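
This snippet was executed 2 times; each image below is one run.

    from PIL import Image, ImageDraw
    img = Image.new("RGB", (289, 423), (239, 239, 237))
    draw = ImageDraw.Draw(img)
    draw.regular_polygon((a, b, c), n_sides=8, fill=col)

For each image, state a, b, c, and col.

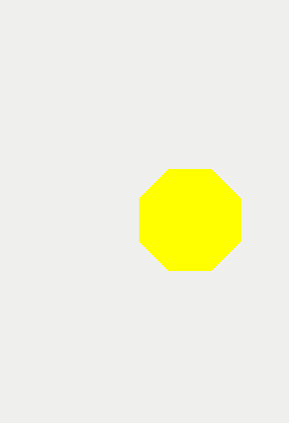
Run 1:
a = 190; b = 220; c = 55; col = 'yellow'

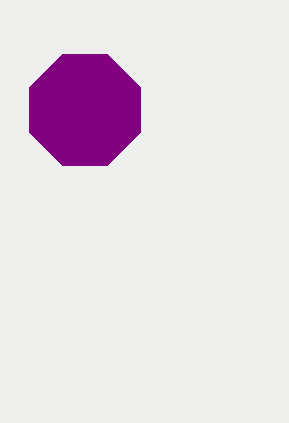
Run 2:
a = 85, b = 110, c = 60, col = 'purple'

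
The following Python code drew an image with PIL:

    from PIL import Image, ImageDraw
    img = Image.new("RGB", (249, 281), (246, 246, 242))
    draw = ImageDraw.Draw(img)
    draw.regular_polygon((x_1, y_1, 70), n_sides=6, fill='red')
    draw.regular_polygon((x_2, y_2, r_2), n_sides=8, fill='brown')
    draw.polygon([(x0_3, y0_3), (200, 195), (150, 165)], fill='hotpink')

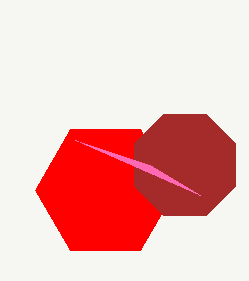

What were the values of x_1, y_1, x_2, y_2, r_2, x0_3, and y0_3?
x_1 = 105; y_1 = 190; x_2 = 185; y_2 = 165; r_2 = 55; x0_3 = 75; y0_3 = 140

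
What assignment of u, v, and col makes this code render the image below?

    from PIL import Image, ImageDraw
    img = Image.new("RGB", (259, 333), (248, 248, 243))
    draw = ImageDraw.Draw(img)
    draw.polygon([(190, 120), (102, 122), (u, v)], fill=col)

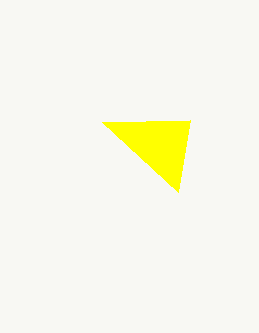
u = 178, v = 192, col = 'yellow'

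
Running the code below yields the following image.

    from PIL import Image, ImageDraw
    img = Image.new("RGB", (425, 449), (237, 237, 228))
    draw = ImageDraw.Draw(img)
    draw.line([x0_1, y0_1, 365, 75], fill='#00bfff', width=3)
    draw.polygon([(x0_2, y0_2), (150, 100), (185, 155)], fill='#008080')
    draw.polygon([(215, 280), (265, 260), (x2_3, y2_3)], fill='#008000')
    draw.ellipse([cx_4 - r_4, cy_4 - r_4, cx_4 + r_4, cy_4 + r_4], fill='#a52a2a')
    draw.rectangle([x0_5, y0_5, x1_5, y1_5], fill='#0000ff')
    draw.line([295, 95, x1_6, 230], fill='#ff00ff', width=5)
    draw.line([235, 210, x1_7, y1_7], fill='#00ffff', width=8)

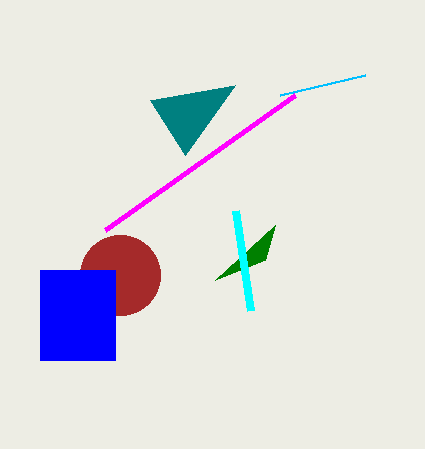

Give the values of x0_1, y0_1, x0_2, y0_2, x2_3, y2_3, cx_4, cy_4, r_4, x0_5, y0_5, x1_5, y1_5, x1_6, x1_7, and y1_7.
x0_1 = 280
y0_1 = 95
x0_2 = 235
y0_2 = 85
x2_3 = 275
y2_3 = 225
cx_4 = 120
cy_4 = 275
r_4 = 40
x0_5 = 40
y0_5 = 270
x1_5 = 115
y1_5 = 360
x1_6 = 105
x1_7 = 250
y1_7 = 310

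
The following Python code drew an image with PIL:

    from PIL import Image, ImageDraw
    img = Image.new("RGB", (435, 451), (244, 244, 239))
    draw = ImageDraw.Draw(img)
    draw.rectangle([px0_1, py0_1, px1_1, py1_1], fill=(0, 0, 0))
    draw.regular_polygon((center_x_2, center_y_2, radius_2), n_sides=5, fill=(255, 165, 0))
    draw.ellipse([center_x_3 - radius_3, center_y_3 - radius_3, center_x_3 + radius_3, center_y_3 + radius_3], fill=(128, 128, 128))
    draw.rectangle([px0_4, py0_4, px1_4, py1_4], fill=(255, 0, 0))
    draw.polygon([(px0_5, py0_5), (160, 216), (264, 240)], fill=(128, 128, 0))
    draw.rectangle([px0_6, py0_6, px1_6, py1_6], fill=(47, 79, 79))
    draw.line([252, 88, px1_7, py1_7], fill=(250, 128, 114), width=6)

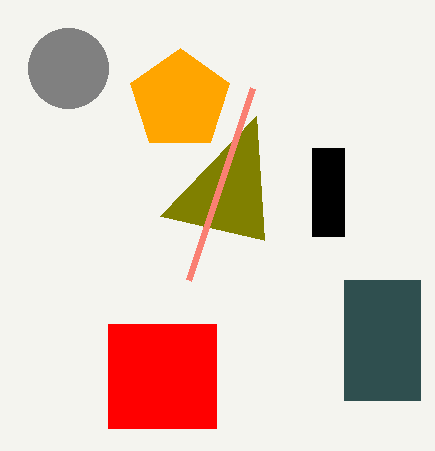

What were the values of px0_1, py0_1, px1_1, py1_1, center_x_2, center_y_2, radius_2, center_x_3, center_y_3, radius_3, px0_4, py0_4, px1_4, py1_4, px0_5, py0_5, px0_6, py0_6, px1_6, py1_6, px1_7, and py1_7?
px0_1 = 312
py0_1 = 148
px1_1 = 344
py1_1 = 236
center_x_2 = 180
center_y_2 = 100
radius_2 = 52
center_x_3 = 68
center_y_3 = 68
radius_3 = 40
px0_4 = 108
py0_4 = 324
px1_4 = 216
py1_4 = 428
px0_5 = 256
py0_5 = 116
px0_6 = 344
py0_6 = 280
px1_6 = 420
py1_6 = 400
px1_7 = 188
py1_7 = 280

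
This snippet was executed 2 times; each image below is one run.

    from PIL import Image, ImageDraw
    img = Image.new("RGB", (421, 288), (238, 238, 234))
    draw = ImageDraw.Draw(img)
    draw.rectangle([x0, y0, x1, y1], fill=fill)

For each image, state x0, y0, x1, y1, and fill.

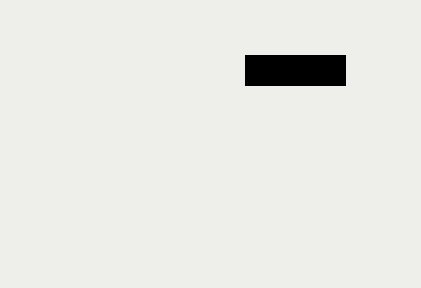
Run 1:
x0 = 245
y0 = 55
x1 = 345
y1 = 85
fill = 'black'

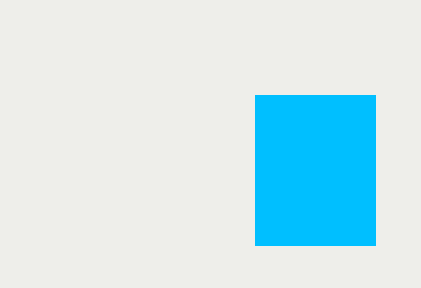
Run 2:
x0 = 255, y0 = 95, x1 = 375, y1 = 245, fill = 'deepskyblue'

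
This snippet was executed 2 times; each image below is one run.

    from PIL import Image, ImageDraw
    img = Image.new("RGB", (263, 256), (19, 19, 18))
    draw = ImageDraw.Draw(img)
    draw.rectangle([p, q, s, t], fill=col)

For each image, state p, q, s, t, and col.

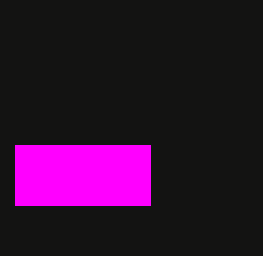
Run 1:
p = 15; q = 145; s = 150; t = 205; col = 'magenta'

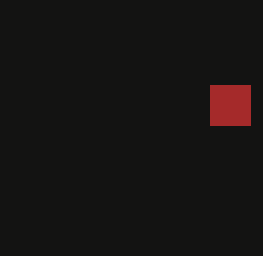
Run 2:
p = 210
q = 85
s = 250
t = 125
col = 'brown'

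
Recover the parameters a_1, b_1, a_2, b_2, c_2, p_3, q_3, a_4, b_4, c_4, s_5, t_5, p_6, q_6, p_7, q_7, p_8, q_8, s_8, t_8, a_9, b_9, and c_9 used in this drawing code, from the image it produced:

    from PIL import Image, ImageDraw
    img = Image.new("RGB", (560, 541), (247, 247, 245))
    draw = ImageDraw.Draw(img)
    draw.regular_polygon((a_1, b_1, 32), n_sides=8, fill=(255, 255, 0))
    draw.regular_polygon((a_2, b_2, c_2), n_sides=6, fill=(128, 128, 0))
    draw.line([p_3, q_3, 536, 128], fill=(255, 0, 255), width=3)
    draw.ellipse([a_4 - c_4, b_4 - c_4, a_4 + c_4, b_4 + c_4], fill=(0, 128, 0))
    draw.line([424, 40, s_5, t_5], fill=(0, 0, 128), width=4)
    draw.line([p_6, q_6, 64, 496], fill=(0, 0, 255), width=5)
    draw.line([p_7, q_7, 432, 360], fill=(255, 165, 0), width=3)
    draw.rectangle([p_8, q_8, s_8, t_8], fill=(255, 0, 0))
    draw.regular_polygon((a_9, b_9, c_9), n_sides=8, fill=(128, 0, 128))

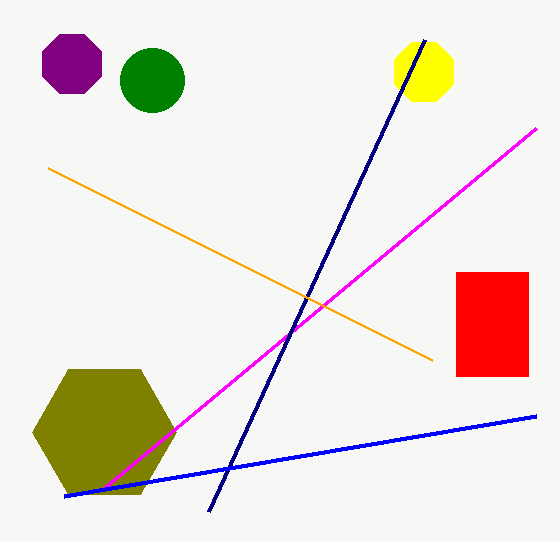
a_1 = 424
b_1 = 72
a_2 = 104
b_2 = 432
c_2 = 72
p_3 = 104
q_3 = 488
a_4 = 152
b_4 = 80
c_4 = 32
s_5 = 208
t_5 = 512
p_6 = 536
q_6 = 416
p_7 = 48
q_7 = 168
p_8 = 456
q_8 = 272
s_8 = 528
t_8 = 376
a_9 = 72
b_9 = 64
c_9 = 32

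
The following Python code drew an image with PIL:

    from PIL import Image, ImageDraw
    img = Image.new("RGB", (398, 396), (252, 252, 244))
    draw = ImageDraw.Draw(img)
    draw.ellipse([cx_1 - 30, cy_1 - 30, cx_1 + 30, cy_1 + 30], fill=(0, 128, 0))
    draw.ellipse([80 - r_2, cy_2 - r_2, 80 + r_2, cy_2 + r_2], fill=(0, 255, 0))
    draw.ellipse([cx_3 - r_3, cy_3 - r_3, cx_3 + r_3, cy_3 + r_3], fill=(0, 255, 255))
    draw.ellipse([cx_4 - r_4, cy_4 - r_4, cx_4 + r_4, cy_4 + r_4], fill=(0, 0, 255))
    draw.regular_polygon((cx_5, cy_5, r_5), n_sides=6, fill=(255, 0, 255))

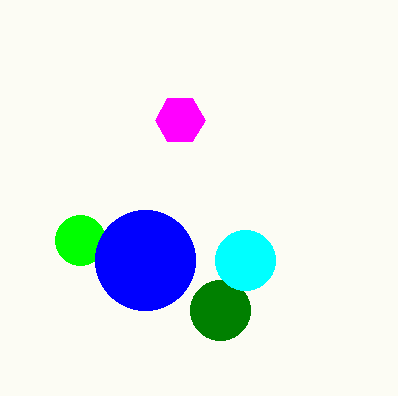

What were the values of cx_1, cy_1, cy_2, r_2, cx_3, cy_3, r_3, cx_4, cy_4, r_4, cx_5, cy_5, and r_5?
cx_1 = 220
cy_1 = 310
cy_2 = 240
r_2 = 25
cx_3 = 245
cy_3 = 260
r_3 = 30
cx_4 = 145
cy_4 = 260
r_4 = 50
cx_5 = 180
cy_5 = 120
r_5 = 25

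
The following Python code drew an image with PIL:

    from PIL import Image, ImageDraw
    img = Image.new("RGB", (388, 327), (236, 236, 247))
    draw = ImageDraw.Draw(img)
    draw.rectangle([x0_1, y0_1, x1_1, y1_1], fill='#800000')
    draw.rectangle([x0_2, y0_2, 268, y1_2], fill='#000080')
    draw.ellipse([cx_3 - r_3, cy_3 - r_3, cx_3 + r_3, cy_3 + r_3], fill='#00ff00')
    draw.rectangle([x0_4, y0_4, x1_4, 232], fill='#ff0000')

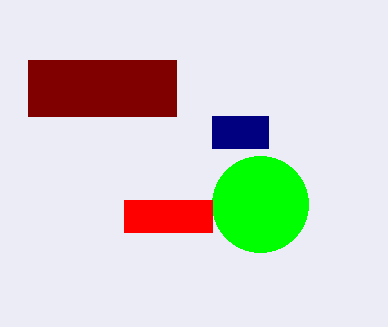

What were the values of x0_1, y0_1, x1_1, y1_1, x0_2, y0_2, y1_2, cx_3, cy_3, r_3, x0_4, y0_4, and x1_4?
x0_1 = 28
y0_1 = 60
x1_1 = 176
y1_1 = 116
x0_2 = 212
y0_2 = 116
y1_2 = 148
cx_3 = 260
cy_3 = 204
r_3 = 48
x0_4 = 124
y0_4 = 200
x1_4 = 212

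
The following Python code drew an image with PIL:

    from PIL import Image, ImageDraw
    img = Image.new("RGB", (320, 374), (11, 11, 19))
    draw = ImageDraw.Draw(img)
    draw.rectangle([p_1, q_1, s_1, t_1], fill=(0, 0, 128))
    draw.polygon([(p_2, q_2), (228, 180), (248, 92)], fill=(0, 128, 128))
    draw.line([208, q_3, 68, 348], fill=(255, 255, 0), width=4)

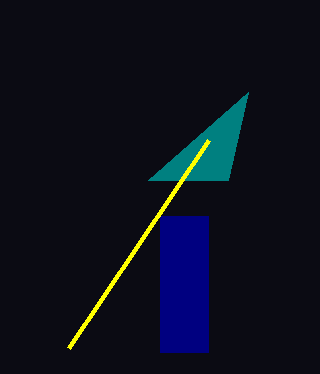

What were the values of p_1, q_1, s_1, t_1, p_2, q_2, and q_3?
p_1 = 160, q_1 = 216, s_1 = 208, t_1 = 352, p_2 = 148, q_2 = 180, q_3 = 140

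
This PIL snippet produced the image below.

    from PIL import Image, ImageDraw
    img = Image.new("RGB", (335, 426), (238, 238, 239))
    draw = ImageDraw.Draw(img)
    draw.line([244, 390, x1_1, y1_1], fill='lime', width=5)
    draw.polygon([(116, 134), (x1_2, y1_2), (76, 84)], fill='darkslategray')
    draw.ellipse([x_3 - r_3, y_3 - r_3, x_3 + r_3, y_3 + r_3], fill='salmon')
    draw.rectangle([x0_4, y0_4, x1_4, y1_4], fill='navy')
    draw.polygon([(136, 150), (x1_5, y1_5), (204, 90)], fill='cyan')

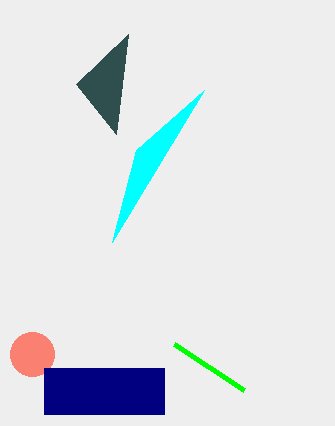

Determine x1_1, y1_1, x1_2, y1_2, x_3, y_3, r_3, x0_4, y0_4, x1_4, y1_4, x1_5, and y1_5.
x1_1 = 174, y1_1 = 344, x1_2 = 128, y1_2 = 34, x_3 = 32, y_3 = 354, r_3 = 22, x0_4 = 44, y0_4 = 368, x1_4 = 164, y1_4 = 414, x1_5 = 112, y1_5 = 242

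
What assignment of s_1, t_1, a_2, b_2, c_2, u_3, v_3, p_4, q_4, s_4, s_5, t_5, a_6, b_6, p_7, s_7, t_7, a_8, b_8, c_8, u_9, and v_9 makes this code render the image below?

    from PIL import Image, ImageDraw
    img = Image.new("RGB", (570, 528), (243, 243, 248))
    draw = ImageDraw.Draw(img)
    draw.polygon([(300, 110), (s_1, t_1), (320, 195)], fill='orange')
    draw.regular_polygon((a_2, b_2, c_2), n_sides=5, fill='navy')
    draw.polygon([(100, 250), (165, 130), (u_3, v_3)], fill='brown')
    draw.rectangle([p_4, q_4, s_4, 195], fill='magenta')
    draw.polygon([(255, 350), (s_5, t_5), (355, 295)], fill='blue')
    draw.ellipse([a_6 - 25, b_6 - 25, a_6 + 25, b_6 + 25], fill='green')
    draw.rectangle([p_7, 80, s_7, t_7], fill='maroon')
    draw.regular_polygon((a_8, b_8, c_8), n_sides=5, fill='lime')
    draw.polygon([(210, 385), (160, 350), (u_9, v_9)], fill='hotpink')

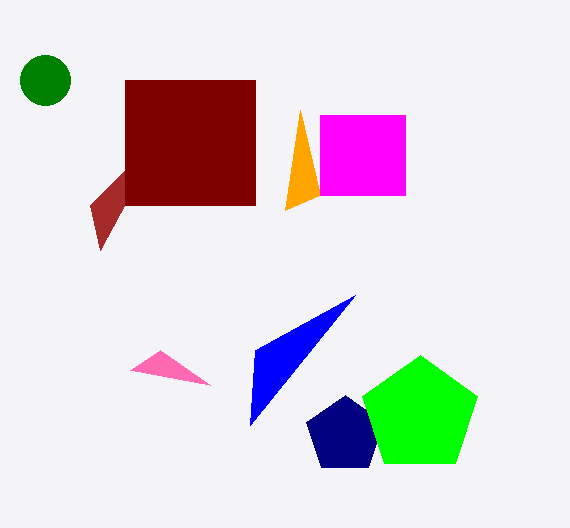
s_1 = 285, t_1 = 210, a_2 = 345, b_2 = 435, c_2 = 40, u_3 = 90, v_3 = 205, p_4 = 320, q_4 = 115, s_4 = 405, s_5 = 250, t_5 = 425, a_6 = 45, b_6 = 80, p_7 = 125, s_7 = 255, t_7 = 205, a_8 = 420, b_8 = 415, c_8 = 60, u_9 = 130, v_9 = 370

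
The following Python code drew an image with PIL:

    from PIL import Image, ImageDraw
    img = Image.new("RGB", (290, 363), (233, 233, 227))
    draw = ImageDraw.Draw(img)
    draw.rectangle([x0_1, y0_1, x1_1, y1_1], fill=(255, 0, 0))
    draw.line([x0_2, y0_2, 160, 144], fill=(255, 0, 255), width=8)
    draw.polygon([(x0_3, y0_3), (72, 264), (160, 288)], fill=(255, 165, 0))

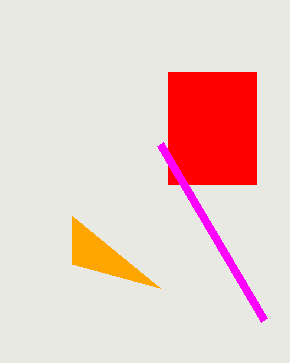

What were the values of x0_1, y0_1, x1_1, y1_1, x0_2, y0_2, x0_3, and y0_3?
x0_1 = 168, y0_1 = 72, x1_1 = 256, y1_1 = 184, x0_2 = 264, y0_2 = 320, x0_3 = 72, y0_3 = 216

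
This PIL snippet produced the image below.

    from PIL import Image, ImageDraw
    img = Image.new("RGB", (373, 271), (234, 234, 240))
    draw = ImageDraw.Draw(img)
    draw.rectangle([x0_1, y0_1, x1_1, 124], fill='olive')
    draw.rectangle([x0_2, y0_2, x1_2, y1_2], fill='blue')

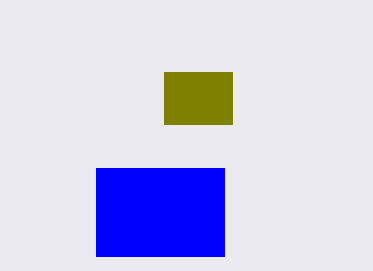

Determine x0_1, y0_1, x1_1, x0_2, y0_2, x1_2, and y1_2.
x0_1 = 164
y0_1 = 72
x1_1 = 232
x0_2 = 96
y0_2 = 168
x1_2 = 224
y1_2 = 256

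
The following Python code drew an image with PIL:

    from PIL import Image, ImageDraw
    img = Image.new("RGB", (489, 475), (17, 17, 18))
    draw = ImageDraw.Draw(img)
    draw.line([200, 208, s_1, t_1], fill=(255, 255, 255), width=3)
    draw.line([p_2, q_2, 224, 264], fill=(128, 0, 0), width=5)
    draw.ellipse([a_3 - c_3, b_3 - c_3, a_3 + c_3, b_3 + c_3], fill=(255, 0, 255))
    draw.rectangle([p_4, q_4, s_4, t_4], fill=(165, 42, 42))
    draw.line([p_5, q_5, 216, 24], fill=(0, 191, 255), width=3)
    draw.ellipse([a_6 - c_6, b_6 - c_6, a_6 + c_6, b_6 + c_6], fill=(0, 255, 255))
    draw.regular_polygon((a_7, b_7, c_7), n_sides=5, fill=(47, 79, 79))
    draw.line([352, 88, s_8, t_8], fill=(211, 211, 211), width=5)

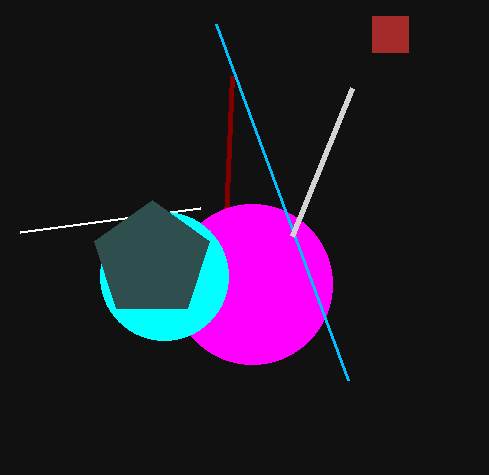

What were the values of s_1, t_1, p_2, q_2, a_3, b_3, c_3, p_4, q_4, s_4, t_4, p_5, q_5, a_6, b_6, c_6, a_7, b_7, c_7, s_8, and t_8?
s_1 = 20
t_1 = 232
p_2 = 232
q_2 = 76
a_3 = 252
b_3 = 284
c_3 = 80
p_4 = 372
q_4 = 16
s_4 = 408
t_4 = 52
p_5 = 348
q_5 = 380
a_6 = 164
b_6 = 276
c_6 = 64
a_7 = 152
b_7 = 260
c_7 = 60
s_8 = 292
t_8 = 236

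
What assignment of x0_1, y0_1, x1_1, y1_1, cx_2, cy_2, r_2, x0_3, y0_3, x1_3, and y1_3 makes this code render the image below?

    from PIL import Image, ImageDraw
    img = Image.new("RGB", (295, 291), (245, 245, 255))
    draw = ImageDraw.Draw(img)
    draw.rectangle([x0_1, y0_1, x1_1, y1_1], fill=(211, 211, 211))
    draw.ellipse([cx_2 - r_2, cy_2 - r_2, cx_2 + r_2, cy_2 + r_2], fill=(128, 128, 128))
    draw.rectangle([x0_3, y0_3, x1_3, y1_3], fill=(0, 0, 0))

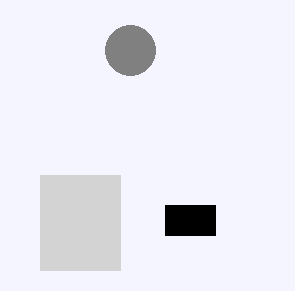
x0_1 = 40; y0_1 = 175; x1_1 = 120; y1_1 = 270; cx_2 = 130; cy_2 = 50; r_2 = 25; x0_3 = 165; y0_3 = 205; x1_3 = 215; y1_3 = 235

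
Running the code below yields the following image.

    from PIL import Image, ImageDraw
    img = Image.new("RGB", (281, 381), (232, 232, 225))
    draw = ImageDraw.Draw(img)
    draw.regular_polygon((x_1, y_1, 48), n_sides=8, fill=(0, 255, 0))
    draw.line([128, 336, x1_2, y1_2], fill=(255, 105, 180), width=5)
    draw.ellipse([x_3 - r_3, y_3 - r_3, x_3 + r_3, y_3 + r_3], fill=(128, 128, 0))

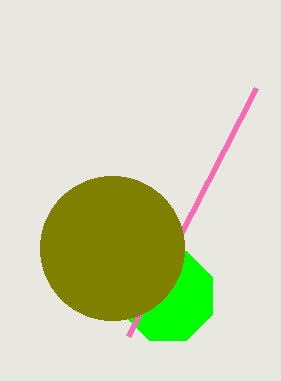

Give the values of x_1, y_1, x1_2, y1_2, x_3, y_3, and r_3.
x_1 = 168; y_1 = 296; x1_2 = 256; y1_2 = 88; x_3 = 112; y_3 = 248; r_3 = 72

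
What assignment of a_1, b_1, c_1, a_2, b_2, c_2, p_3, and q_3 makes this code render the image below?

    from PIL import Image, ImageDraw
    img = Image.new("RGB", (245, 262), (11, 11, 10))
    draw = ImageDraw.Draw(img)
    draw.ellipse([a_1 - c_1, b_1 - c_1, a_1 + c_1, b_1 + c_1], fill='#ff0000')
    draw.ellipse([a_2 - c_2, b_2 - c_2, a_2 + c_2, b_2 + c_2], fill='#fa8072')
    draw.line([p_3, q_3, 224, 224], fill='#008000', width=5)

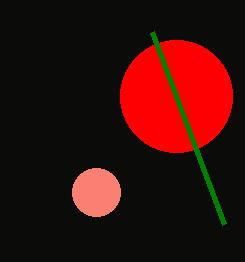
a_1 = 176
b_1 = 96
c_1 = 56
a_2 = 96
b_2 = 192
c_2 = 24
p_3 = 152
q_3 = 32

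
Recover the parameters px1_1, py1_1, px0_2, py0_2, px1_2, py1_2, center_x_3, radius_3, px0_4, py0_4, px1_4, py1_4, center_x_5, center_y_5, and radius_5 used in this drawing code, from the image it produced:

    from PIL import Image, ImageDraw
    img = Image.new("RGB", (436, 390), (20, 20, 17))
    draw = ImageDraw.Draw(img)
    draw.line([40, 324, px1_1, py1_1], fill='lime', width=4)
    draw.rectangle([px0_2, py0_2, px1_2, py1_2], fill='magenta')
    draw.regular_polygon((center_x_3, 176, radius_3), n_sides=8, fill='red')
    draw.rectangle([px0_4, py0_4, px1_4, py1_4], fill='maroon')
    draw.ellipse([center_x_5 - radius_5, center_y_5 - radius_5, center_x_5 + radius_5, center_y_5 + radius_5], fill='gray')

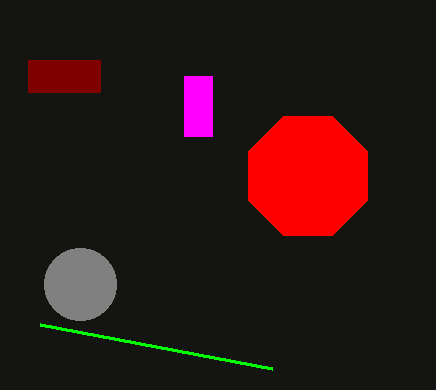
px1_1 = 272; py1_1 = 368; px0_2 = 184; py0_2 = 76; px1_2 = 212; py1_2 = 136; center_x_3 = 308; radius_3 = 64; px0_4 = 28; py0_4 = 60; px1_4 = 100; py1_4 = 92; center_x_5 = 80; center_y_5 = 284; radius_5 = 36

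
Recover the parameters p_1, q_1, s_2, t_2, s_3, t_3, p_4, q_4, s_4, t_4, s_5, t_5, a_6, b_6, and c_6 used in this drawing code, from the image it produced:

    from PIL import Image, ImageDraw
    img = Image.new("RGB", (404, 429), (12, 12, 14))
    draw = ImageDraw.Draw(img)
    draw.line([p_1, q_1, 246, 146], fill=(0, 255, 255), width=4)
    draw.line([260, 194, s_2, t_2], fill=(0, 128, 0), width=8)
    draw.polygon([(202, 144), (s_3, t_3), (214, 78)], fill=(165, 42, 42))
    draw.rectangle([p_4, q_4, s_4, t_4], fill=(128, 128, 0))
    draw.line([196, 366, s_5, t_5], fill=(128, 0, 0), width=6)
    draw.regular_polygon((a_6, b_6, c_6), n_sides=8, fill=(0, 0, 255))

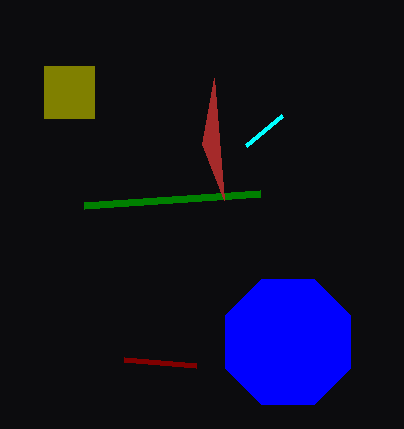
p_1 = 282, q_1 = 116, s_2 = 84, t_2 = 206, s_3 = 224, t_3 = 200, p_4 = 44, q_4 = 66, s_4 = 94, t_4 = 118, s_5 = 124, t_5 = 360, a_6 = 288, b_6 = 342, c_6 = 68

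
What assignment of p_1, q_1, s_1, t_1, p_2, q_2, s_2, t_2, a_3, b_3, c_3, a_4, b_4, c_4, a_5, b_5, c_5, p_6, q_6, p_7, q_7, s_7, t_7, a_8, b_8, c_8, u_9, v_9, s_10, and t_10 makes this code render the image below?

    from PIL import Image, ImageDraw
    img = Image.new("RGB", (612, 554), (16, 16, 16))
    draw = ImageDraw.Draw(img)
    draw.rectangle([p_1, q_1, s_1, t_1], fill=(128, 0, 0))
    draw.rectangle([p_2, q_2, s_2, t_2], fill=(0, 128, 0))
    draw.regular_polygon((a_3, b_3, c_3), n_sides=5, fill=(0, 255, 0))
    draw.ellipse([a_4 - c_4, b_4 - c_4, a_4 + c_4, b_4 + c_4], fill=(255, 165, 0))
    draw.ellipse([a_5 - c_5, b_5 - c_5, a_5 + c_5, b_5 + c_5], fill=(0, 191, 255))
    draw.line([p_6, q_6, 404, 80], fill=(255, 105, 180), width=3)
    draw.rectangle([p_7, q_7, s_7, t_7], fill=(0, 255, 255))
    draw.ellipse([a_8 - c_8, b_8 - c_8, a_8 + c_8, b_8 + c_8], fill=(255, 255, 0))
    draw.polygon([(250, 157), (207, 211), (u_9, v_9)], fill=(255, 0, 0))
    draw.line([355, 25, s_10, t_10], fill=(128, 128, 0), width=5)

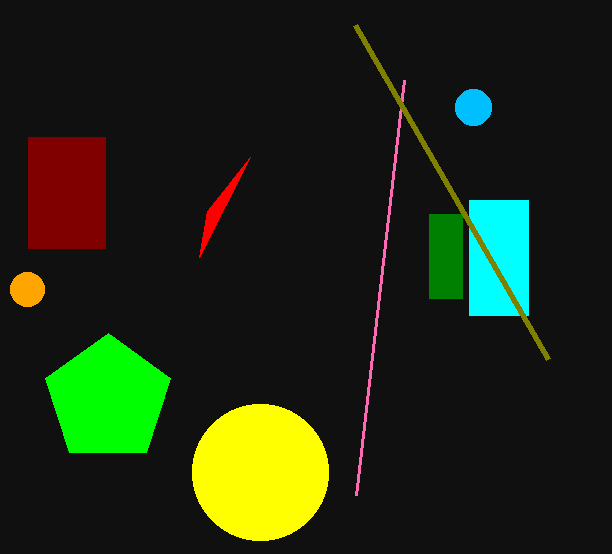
p_1 = 28; q_1 = 137; s_1 = 105; t_1 = 248; p_2 = 429; q_2 = 214; s_2 = 462; t_2 = 298; a_3 = 108; b_3 = 399; c_3 = 66; a_4 = 27; b_4 = 289; c_4 = 17; a_5 = 473; b_5 = 107; c_5 = 18; p_6 = 356; q_6 = 495; p_7 = 469; q_7 = 200; s_7 = 528; t_7 = 315; a_8 = 260; b_8 = 472; c_8 = 68; u_9 = 199; v_9 = 257; s_10 = 548; t_10 = 359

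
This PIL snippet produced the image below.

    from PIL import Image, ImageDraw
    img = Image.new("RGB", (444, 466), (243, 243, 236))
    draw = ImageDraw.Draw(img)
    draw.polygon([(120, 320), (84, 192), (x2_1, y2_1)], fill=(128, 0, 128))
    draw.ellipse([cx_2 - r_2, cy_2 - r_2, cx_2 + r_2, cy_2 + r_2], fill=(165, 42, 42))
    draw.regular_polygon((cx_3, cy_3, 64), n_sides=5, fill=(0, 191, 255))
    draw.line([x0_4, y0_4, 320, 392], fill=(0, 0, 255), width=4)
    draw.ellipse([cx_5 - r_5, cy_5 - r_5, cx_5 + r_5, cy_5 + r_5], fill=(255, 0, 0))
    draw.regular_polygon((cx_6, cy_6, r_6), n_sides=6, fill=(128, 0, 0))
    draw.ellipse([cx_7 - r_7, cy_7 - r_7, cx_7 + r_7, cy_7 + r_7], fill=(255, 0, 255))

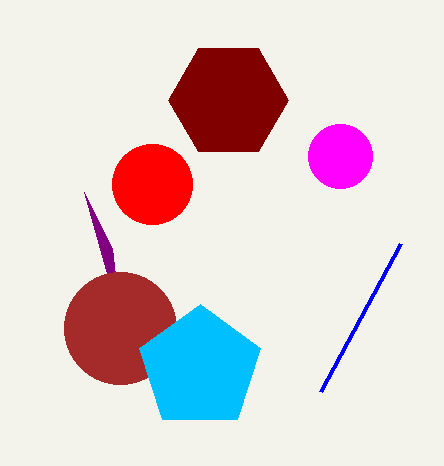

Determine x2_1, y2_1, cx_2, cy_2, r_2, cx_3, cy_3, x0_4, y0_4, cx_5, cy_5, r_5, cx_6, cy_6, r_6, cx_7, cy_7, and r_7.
x2_1 = 112; y2_1 = 248; cx_2 = 120; cy_2 = 328; r_2 = 56; cx_3 = 200; cy_3 = 368; x0_4 = 400; y0_4 = 244; cx_5 = 152; cy_5 = 184; r_5 = 40; cx_6 = 228; cy_6 = 100; r_6 = 60; cx_7 = 340; cy_7 = 156; r_7 = 32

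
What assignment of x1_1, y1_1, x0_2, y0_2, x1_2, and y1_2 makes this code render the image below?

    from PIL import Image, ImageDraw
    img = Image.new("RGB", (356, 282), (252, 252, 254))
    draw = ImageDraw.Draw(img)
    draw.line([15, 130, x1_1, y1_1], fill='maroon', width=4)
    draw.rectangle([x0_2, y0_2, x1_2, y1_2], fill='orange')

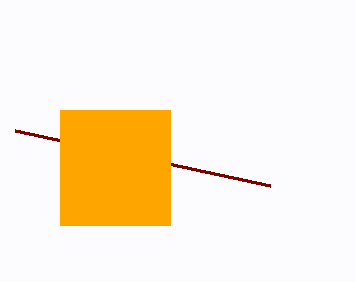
x1_1 = 270; y1_1 = 185; x0_2 = 60; y0_2 = 110; x1_2 = 170; y1_2 = 225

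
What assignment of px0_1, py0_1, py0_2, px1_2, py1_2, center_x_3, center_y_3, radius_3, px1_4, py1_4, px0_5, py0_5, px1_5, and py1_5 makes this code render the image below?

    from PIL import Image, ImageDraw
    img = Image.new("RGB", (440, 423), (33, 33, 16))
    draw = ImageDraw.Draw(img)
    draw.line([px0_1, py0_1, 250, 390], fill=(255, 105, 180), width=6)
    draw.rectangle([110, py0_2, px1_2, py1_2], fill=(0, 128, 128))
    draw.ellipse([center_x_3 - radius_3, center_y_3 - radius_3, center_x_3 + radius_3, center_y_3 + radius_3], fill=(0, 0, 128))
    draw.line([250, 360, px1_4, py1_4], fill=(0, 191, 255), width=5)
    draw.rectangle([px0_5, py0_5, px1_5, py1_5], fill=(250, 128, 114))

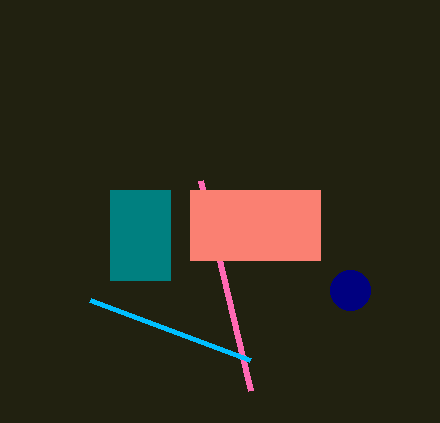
px0_1 = 200; py0_1 = 180; py0_2 = 190; px1_2 = 170; py1_2 = 280; center_x_3 = 350; center_y_3 = 290; radius_3 = 20; px1_4 = 90; py1_4 = 300; px0_5 = 190; py0_5 = 190; px1_5 = 320; py1_5 = 260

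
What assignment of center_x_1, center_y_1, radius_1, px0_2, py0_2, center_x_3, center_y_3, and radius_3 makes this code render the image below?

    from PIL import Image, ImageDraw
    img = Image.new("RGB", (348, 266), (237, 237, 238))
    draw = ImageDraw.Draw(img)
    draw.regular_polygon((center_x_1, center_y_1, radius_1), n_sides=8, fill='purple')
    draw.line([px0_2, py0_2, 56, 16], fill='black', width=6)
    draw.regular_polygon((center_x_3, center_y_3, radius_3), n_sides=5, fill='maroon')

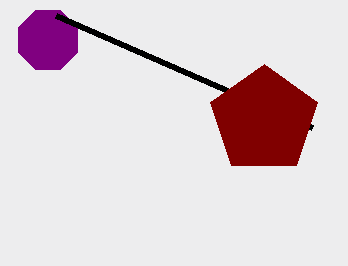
center_x_1 = 48; center_y_1 = 40; radius_1 = 32; px0_2 = 312; py0_2 = 128; center_x_3 = 264; center_y_3 = 120; radius_3 = 56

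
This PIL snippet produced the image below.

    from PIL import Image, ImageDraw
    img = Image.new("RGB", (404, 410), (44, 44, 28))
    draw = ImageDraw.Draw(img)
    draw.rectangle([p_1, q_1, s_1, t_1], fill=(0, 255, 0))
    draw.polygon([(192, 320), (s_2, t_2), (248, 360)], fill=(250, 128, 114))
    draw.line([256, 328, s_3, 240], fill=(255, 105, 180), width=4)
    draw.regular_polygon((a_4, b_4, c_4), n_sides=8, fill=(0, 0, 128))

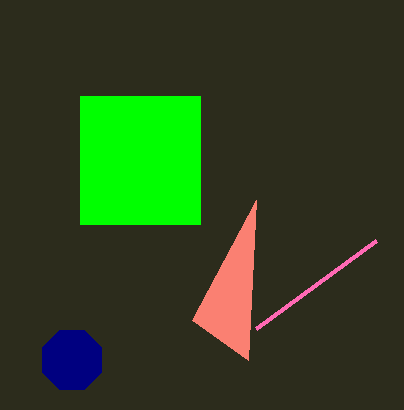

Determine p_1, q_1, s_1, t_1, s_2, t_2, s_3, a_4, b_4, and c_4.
p_1 = 80, q_1 = 96, s_1 = 200, t_1 = 224, s_2 = 256, t_2 = 200, s_3 = 376, a_4 = 72, b_4 = 360, c_4 = 32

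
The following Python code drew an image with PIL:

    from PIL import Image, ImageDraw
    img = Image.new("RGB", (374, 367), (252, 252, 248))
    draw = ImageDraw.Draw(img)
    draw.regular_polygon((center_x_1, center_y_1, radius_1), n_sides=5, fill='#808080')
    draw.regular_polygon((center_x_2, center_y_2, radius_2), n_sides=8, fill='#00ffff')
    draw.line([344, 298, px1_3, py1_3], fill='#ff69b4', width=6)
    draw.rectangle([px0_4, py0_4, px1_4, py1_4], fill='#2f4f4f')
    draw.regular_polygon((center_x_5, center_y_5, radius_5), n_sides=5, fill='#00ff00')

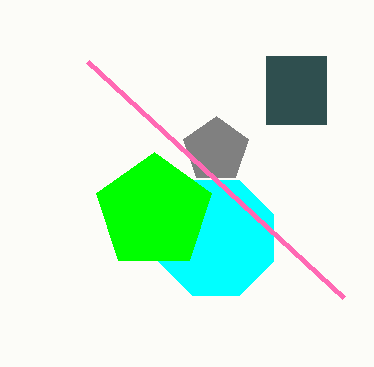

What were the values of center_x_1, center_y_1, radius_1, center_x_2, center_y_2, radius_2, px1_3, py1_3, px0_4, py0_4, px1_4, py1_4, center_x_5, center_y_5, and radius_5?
center_x_1 = 216; center_y_1 = 150; radius_1 = 34; center_x_2 = 216; center_y_2 = 238; radius_2 = 62; px1_3 = 88; py1_3 = 62; px0_4 = 266; py0_4 = 56; px1_4 = 326; py1_4 = 124; center_x_5 = 154; center_y_5 = 212; radius_5 = 60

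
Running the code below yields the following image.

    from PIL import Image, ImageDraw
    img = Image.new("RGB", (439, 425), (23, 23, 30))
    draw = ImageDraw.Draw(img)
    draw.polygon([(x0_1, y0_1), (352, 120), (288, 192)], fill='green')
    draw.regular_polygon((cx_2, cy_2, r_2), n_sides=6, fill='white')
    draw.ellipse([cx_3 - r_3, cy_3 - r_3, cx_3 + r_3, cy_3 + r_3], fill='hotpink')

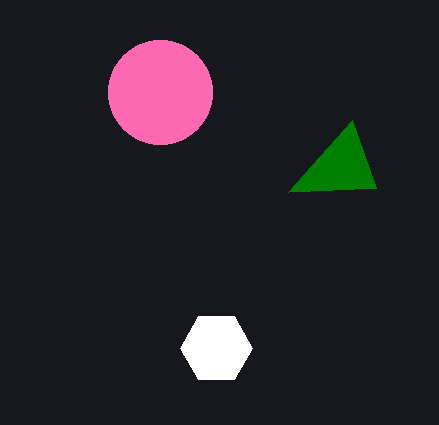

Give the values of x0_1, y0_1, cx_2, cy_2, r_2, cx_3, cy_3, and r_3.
x0_1 = 376
y0_1 = 188
cx_2 = 216
cy_2 = 348
r_2 = 36
cx_3 = 160
cy_3 = 92
r_3 = 52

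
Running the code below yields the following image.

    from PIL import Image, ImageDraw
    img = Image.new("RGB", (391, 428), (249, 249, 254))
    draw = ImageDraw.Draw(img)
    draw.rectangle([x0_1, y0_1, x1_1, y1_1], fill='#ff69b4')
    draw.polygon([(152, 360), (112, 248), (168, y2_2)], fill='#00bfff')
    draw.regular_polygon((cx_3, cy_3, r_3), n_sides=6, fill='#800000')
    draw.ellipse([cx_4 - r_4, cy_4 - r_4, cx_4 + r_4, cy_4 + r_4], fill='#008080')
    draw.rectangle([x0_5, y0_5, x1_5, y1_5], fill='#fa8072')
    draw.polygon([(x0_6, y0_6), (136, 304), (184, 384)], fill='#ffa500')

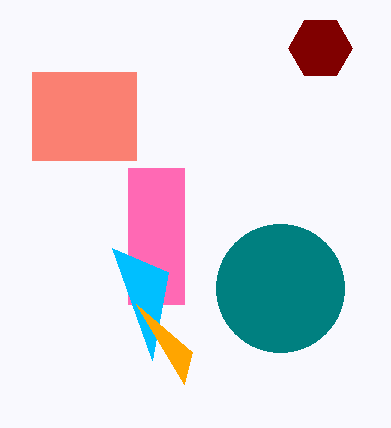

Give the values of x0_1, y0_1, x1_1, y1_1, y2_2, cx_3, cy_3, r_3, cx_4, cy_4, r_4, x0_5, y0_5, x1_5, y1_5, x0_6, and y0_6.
x0_1 = 128; y0_1 = 168; x1_1 = 184; y1_1 = 304; y2_2 = 272; cx_3 = 320; cy_3 = 48; r_3 = 32; cx_4 = 280; cy_4 = 288; r_4 = 64; x0_5 = 32; y0_5 = 72; x1_5 = 136; y1_5 = 160; x0_6 = 192; y0_6 = 352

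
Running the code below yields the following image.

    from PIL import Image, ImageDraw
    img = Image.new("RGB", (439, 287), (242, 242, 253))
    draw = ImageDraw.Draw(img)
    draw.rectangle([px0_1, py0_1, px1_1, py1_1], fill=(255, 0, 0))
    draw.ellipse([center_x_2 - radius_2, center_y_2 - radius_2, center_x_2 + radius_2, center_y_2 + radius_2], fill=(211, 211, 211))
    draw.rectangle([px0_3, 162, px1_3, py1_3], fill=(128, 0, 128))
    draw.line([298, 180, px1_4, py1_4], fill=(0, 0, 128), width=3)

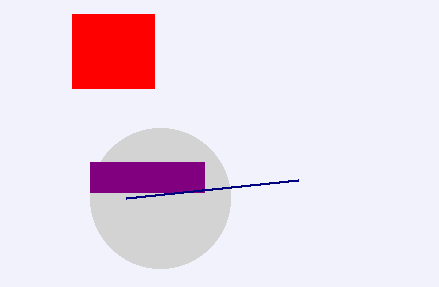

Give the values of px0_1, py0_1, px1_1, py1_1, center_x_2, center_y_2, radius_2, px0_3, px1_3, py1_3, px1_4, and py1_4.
px0_1 = 72; py0_1 = 14; px1_1 = 154; py1_1 = 88; center_x_2 = 160; center_y_2 = 198; radius_2 = 70; px0_3 = 90; px1_3 = 204; py1_3 = 192; px1_4 = 126; py1_4 = 198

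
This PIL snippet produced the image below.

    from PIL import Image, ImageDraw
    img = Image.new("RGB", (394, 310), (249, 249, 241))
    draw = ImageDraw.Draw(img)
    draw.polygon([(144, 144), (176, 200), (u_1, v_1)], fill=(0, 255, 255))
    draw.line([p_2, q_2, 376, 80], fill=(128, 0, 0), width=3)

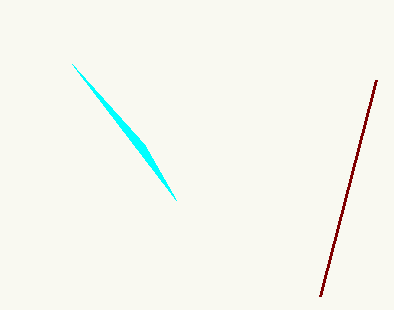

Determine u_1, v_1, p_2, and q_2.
u_1 = 72, v_1 = 64, p_2 = 320, q_2 = 296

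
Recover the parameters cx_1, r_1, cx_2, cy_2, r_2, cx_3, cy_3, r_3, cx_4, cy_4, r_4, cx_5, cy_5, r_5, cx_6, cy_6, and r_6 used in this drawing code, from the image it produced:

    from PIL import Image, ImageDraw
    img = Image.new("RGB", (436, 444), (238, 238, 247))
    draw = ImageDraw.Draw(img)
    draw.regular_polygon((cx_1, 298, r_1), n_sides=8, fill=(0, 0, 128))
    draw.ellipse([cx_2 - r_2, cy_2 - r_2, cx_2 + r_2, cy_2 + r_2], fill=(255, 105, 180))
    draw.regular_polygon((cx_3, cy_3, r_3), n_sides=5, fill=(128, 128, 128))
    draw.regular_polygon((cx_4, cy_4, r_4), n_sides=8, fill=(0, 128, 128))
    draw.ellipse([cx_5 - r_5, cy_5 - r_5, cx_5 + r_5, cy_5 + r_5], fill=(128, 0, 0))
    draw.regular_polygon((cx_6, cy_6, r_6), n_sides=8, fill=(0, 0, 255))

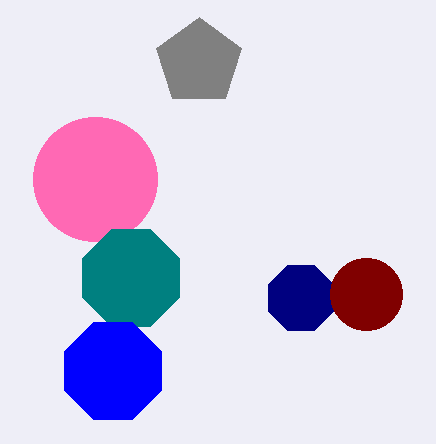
cx_1 = 301; r_1 = 35; cx_2 = 95; cy_2 = 179; r_2 = 62; cx_3 = 199; cy_3 = 62; r_3 = 45; cx_4 = 131; cy_4 = 278; r_4 = 52; cx_5 = 366; cy_5 = 294; r_5 = 36; cx_6 = 113; cy_6 = 371; r_6 = 52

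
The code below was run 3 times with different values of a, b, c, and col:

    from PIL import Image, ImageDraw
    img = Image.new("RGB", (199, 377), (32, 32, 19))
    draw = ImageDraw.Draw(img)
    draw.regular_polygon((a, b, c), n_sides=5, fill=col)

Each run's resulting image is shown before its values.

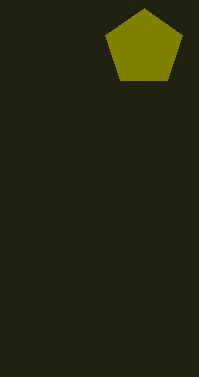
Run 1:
a = 144
b = 48
c = 40
col = 'olive'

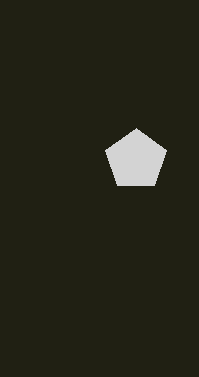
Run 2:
a = 136, b = 160, c = 32, col = 'lightgray'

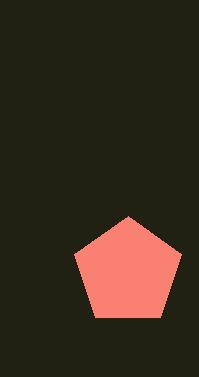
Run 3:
a = 128, b = 272, c = 56, col = 'salmon'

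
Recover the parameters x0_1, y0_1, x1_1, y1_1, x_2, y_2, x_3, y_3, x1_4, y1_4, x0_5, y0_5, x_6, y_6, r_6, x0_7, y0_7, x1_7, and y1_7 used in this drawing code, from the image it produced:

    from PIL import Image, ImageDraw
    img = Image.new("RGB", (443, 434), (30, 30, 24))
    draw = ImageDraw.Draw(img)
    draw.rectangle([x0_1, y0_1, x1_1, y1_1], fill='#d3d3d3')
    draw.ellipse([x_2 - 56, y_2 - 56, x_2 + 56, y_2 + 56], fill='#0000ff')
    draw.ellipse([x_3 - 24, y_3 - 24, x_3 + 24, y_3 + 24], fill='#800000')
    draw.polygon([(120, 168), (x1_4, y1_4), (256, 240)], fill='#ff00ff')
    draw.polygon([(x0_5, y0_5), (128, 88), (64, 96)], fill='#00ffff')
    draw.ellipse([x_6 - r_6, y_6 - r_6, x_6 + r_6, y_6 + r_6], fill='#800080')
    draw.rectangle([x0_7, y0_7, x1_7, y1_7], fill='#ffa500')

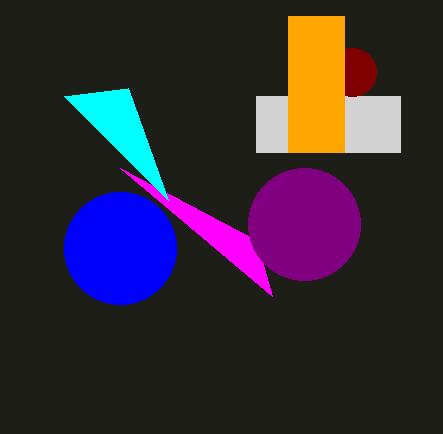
x0_1 = 256, y0_1 = 96, x1_1 = 400, y1_1 = 152, x_2 = 120, y_2 = 248, x_3 = 352, y_3 = 72, x1_4 = 272, y1_4 = 296, x0_5 = 168, y0_5 = 200, x_6 = 304, y_6 = 224, r_6 = 56, x0_7 = 288, y0_7 = 16, x1_7 = 344, y1_7 = 152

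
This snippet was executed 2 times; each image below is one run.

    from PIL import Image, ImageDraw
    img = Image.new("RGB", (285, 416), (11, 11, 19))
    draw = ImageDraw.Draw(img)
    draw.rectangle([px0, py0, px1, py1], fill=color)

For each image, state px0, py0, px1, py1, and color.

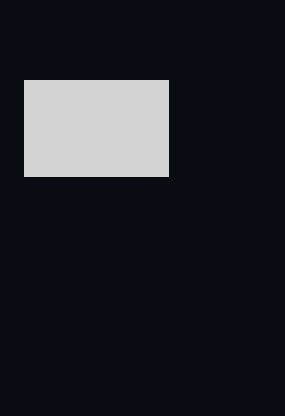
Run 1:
px0 = 24; py0 = 80; px1 = 168; py1 = 176; color = 'lightgray'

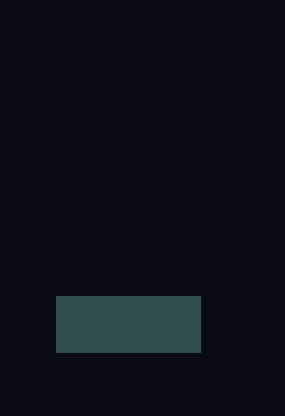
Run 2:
px0 = 56
py0 = 296
px1 = 200
py1 = 352
color = 'darkslategray'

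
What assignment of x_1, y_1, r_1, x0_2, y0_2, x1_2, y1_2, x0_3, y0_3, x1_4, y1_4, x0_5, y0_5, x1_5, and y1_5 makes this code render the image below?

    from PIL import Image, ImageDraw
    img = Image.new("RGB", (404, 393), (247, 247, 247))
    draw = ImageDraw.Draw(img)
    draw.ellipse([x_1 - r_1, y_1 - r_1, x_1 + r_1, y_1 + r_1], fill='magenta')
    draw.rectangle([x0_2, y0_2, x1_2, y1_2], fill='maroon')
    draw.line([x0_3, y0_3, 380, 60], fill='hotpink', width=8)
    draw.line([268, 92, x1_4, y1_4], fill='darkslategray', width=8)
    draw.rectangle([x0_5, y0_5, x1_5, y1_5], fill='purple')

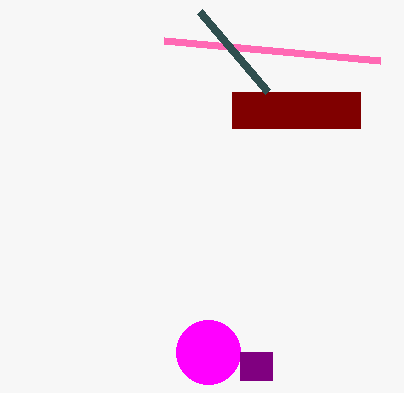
x_1 = 208
y_1 = 352
r_1 = 32
x0_2 = 232
y0_2 = 92
x1_2 = 360
y1_2 = 128
x0_3 = 164
y0_3 = 40
x1_4 = 200
y1_4 = 12
x0_5 = 240
y0_5 = 352
x1_5 = 272
y1_5 = 380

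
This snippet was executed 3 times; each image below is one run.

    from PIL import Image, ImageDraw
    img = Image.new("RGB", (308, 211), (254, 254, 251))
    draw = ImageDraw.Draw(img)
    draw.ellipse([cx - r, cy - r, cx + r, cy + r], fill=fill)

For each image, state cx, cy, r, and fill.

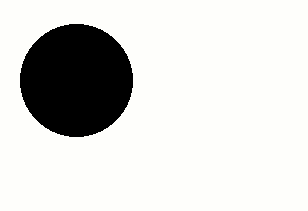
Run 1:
cx = 76, cy = 80, r = 56, fill = 'black'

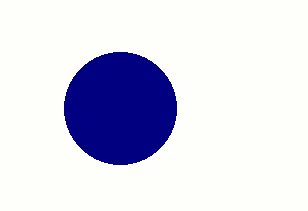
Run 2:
cx = 120
cy = 108
r = 56
fill = 'navy'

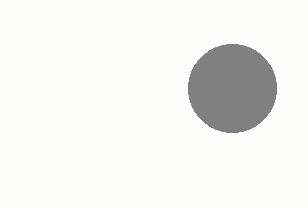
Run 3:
cx = 232; cy = 88; r = 44; fill = 'gray'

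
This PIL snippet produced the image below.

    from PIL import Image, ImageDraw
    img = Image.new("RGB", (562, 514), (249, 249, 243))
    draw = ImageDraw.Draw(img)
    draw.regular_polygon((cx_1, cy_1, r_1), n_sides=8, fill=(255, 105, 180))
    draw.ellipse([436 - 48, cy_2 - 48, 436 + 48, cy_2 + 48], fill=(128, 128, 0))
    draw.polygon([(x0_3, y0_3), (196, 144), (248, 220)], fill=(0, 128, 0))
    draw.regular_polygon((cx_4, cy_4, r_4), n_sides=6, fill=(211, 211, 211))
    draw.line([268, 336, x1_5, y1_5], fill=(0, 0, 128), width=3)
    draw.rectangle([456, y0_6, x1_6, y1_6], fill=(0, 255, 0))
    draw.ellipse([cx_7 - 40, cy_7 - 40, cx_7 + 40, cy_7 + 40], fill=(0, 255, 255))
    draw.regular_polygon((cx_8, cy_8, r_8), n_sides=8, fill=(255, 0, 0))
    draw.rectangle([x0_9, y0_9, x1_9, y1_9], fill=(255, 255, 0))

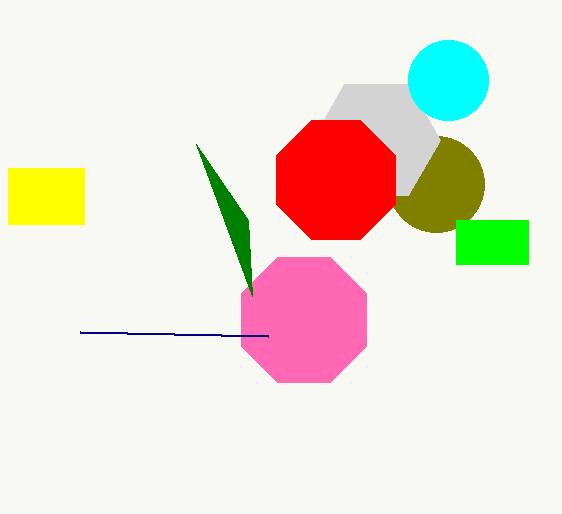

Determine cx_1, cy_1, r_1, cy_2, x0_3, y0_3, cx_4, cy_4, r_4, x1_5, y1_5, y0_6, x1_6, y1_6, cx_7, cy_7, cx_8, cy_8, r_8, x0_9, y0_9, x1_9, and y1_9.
cx_1 = 304, cy_1 = 320, r_1 = 68, cy_2 = 184, x0_3 = 252, y0_3 = 296, cx_4 = 376, cy_4 = 140, r_4 = 64, x1_5 = 80, y1_5 = 332, y0_6 = 220, x1_6 = 528, y1_6 = 264, cx_7 = 448, cy_7 = 80, cx_8 = 336, cy_8 = 180, r_8 = 64, x0_9 = 8, y0_9 = 168, x1_9 = 84, y1_9 = 224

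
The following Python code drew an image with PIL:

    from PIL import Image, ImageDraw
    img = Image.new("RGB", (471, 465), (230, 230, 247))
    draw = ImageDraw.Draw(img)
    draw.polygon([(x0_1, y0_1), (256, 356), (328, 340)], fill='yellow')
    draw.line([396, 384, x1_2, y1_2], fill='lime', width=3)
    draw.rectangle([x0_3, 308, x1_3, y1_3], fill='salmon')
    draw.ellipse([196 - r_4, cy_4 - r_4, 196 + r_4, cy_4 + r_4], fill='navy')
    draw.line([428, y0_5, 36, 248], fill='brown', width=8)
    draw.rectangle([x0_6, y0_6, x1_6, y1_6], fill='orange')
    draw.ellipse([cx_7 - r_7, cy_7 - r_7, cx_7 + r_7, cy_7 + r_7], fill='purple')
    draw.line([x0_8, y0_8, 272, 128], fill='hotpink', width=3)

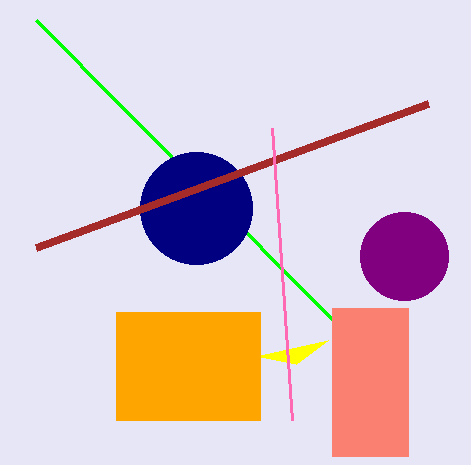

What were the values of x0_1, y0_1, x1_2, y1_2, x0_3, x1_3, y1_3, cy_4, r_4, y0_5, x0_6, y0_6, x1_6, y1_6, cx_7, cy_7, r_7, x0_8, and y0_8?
x0_1 = 296; y0_1 = 364; x1_2 = 36; y1_2 = 20; x0_3 = 332; x1_3 = 408; y1_3 = 456; cy_4 = 208; r_4 = 56; y0_5 = 104; x0_6 = 116; y0_6 = 312; x1_6 = 260; y1_6 = 420; cx_7 = 404; cy_7 = 256; r_7 = 44; x0_8 = 292; y0_8 = 420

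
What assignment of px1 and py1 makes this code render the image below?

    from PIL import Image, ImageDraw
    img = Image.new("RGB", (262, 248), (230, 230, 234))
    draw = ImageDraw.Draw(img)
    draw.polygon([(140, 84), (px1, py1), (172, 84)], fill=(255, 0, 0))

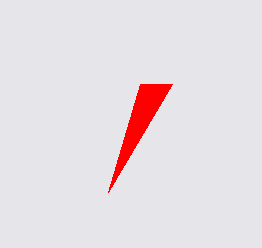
px1 = 108, py1 = 192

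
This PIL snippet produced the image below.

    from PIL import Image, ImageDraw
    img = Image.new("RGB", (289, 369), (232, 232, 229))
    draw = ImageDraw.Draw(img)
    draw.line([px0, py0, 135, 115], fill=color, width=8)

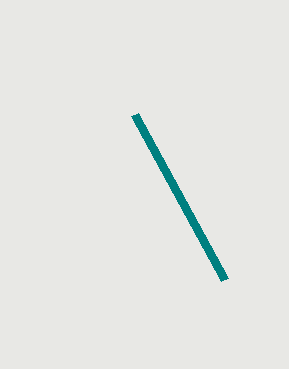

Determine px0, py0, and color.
px0 = 225, py0 = 280, color = 'teal'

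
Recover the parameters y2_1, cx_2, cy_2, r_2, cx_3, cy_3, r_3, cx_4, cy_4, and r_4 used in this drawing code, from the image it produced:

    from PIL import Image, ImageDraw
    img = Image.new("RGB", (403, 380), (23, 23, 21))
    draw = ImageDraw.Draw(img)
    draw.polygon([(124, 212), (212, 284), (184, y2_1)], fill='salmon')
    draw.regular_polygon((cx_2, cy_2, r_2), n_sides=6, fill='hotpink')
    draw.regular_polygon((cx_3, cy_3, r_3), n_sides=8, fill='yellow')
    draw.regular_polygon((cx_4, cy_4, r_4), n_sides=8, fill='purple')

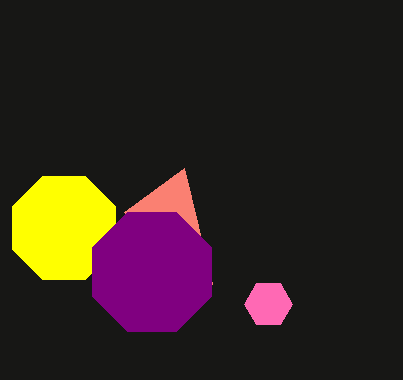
y2_1 = 168, cx_2 = 268, cy_2 = 304, r_2 = 24, cx_3 = 64, cy_3 = 228, r_3 = 56, cx_4 = 152, cy_4 = 272, r_4 = 64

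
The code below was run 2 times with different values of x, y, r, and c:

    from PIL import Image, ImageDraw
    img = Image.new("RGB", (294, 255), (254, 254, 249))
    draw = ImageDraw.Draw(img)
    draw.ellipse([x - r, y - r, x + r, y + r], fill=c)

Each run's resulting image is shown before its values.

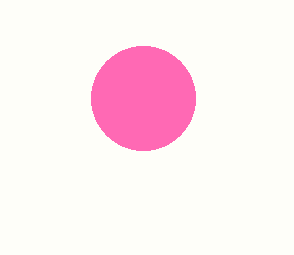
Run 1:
x = 143
y = 98
r = 52
c = 'hotpink'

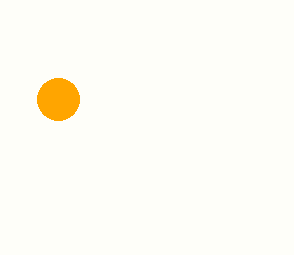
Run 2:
x = 58
y = 99
r = 21
c = 'orange'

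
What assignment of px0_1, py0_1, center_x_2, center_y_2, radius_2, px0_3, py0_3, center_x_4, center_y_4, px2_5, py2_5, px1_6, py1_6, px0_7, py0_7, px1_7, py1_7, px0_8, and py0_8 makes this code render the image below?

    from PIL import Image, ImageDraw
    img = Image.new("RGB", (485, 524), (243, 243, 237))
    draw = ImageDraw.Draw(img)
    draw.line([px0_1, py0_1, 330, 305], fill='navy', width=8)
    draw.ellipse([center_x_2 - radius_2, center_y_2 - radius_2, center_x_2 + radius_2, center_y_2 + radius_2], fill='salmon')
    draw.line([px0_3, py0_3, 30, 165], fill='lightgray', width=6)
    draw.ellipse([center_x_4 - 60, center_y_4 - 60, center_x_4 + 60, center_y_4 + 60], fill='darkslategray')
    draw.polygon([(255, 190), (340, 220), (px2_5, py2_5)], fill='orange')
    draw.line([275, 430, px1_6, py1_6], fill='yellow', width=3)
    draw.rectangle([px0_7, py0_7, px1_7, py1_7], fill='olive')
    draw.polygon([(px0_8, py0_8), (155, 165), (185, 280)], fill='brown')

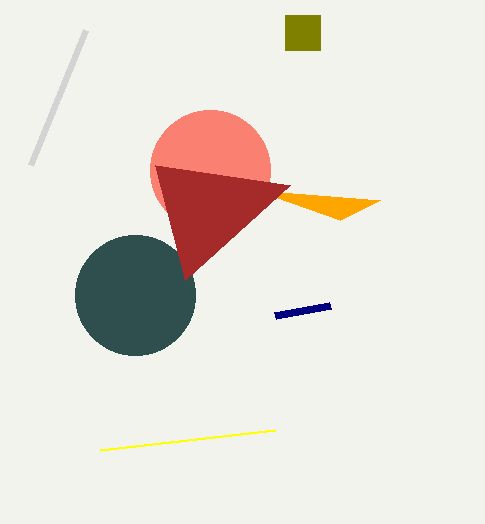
px0_1 = 275
py0_1 = 315
center_x_2 = 210
center_y_2 = 170
radius_2 = 60
px0_3 = 85
py0_3 = 30
center_x_4 = 135
center_y_4 = 295
px2_5 = 380
py2_5 = 200
px1_6 = 100
py1_6 = 450
px0_7 = 285
py0_7 = 15
px1_7 = 320
py1_7 = 50
px0_8 = 290
py0_8 = 185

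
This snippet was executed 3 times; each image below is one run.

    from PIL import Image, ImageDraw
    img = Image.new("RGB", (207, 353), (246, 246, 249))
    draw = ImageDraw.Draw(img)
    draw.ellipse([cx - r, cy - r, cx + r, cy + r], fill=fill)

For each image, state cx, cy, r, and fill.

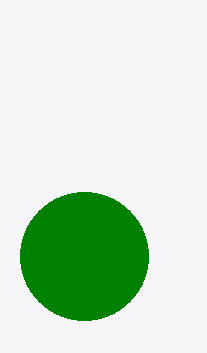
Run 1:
cx = 84
cy = 256
r = 64
fill = 'green'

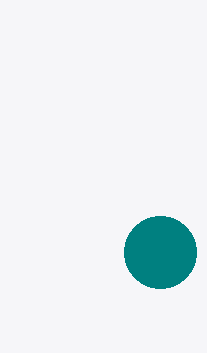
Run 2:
cx = 160; cy = 252; r = 36; fill = 'teal'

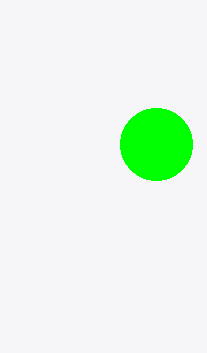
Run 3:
cx = 156, cy = 144, r = 36, fill = 'lime'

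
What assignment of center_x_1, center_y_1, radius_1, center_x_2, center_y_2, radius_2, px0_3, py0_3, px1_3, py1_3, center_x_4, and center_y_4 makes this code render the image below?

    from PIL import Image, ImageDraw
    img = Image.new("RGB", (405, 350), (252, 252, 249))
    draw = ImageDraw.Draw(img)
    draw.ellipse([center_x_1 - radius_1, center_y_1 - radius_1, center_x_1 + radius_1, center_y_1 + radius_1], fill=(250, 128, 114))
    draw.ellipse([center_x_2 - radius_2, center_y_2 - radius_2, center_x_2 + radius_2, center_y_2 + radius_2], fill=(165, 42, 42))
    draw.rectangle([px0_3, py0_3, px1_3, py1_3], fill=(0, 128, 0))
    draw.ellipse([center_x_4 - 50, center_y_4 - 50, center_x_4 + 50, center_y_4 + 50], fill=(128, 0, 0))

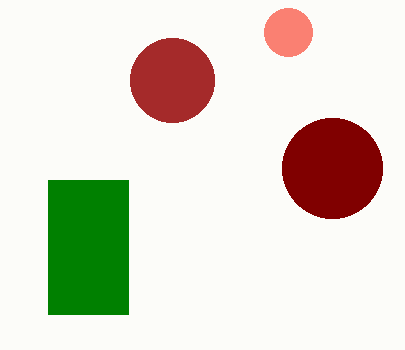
center_x_1 = 288
center_y_1 = 32
radius_1 = 24
center_x_2 = 172
center_y_2 = 80
radius_2 = 42
px0_3 = 48
py0_3 = 180
px1_3 = 128
py1_3 = 314
center_x_4 = 332
center_y_4 = 168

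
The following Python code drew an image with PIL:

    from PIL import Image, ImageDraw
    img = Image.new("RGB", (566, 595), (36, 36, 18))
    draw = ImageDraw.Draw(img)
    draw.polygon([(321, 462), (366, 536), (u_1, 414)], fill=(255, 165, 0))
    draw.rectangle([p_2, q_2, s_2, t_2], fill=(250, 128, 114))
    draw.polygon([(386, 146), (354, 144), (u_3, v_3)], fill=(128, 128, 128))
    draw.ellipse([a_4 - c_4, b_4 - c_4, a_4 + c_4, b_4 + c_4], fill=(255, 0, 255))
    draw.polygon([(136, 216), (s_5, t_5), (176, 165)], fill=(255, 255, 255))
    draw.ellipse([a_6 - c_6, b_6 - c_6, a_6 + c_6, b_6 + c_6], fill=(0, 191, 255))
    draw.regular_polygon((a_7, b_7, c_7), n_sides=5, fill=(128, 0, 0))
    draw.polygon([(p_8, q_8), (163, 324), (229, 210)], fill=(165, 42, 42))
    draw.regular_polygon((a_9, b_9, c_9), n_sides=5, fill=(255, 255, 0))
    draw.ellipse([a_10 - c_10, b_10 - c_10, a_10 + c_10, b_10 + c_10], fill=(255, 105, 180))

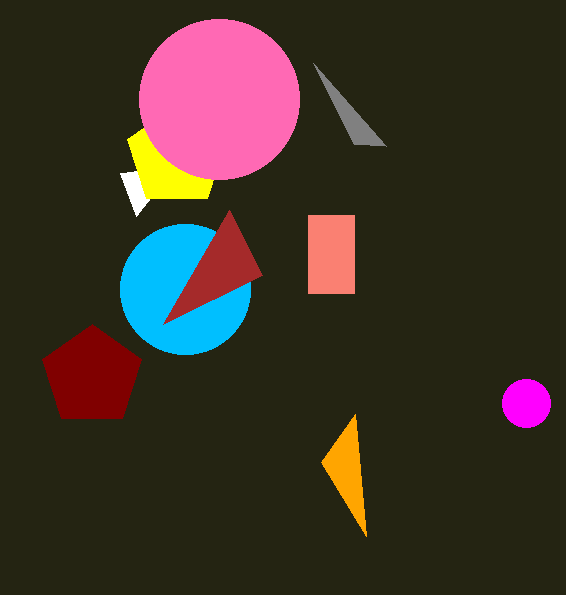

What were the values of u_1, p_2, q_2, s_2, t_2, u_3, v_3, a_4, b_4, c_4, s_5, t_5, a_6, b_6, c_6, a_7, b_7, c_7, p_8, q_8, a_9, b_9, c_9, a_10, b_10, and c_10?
u_1 = 355, p_2 = 308, q_2 = 215, s_2 = 354, t_2 = 293, u_3 = 313, v_3 = 63, a_4 = 526, b_4 = 403, c_4 = 24, s_5 = 120, t_5 = 173, a_6 = 185, b_6 = 289, c_6 = 65, a_7 = 92, b_7 = 376, c_7 = 52, p_8 = 262, q_8 = 275, a_9 = 177, b_9 = 156, c_9 = 52, a_10 = 219, b_10 = 99, c_10 = 80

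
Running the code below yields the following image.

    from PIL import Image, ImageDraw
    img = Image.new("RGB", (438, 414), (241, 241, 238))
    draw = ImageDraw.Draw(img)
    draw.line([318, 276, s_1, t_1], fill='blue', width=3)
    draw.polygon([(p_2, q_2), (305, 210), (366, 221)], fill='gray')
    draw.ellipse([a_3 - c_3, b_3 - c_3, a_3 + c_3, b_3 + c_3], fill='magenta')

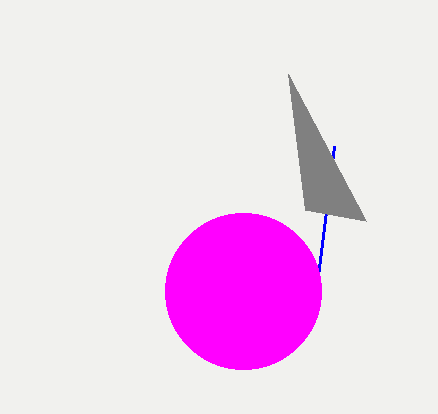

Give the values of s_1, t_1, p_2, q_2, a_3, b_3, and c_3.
s_1 = 334; t_1 = 146; p_2 = 288; q_2 = 74; a_3 = 243; b_3 = 291; c_3 = 78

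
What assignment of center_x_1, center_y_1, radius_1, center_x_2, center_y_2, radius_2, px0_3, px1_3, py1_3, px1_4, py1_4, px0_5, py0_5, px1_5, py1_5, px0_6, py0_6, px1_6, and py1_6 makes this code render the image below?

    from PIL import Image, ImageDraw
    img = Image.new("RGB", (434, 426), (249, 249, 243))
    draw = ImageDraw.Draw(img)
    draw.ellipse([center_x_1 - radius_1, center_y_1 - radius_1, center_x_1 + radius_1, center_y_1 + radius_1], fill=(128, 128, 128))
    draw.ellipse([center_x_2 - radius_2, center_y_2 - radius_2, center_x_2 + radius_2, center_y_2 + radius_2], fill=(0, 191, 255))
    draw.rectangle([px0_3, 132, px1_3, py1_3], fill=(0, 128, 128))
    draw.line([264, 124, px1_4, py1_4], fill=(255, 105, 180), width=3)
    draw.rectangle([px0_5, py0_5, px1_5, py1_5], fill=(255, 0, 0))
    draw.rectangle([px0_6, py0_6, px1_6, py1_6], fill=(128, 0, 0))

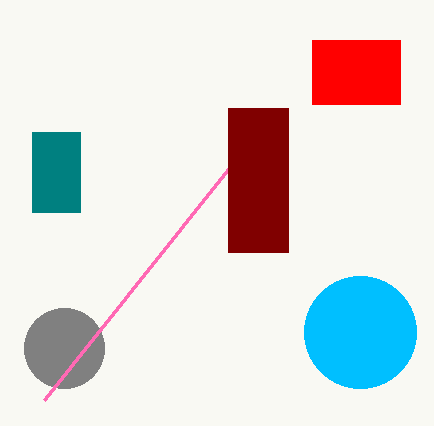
center_x_1 = 64, center_y_1 = 348, radius_1 = 40, center_x_2 = 360, center_y_2 = 332, radius_2 = 56, px0_3 = 32, px1_3 = 80, py1_3 = 212, px1_4 = 44, py1_4 = 400, px0_5 = 312, py0_5 = 40, px1_5 = 400, py1_5 = 104, px0_6 = 228, py0_6 = 108, px1_6 = 288, py1_6 = 252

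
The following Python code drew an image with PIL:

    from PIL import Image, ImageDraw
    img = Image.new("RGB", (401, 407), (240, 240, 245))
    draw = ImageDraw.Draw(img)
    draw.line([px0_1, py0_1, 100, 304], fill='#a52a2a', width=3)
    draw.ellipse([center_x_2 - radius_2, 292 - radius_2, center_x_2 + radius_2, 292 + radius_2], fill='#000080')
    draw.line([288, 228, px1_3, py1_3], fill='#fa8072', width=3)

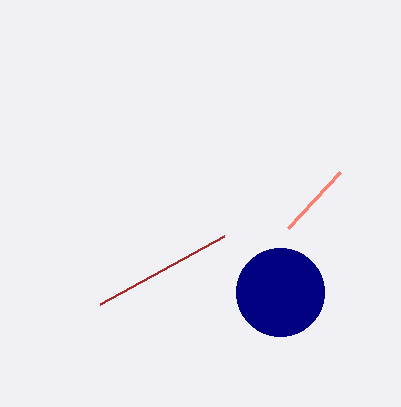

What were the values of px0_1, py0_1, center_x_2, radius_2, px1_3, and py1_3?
px0_1 = 224
py0_1 = 236
center_x_2 = 280
radius_2 = 44
px1_3 = 340
py1_3 = 172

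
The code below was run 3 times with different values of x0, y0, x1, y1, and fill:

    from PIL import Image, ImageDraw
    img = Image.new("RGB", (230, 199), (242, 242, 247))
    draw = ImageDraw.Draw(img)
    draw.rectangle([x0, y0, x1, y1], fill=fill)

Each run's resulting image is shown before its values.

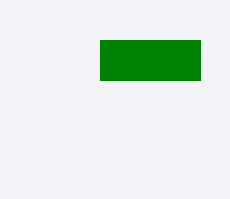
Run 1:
x0 = 100, y0 = 40, x1 = 200, y1 = 80, fill = 'green'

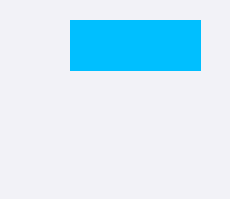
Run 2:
x0 = 70; y0 = 20; x1 = 200; y1 = 70; fill = 'deepskyblue'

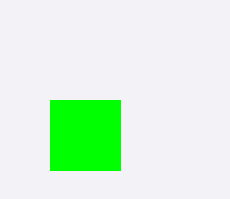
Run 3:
x0 = 50; y0 = 100; x1 = 120; y1 = 170; fill = 'lime'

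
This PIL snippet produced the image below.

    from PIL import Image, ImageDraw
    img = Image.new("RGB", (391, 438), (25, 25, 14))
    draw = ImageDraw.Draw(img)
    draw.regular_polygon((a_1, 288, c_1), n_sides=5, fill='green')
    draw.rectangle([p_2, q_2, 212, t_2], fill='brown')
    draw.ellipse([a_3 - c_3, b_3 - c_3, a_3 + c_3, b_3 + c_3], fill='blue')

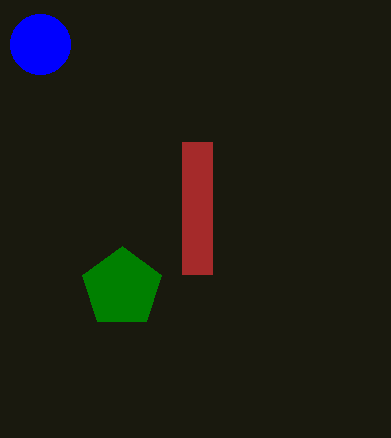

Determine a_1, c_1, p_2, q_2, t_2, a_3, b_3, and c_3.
a_1 = 122; c_1 = 42; p_2 = 182; q_2 = 142; t_2 = 274; a_3 = 40; b_3 = 44; c_3 = 30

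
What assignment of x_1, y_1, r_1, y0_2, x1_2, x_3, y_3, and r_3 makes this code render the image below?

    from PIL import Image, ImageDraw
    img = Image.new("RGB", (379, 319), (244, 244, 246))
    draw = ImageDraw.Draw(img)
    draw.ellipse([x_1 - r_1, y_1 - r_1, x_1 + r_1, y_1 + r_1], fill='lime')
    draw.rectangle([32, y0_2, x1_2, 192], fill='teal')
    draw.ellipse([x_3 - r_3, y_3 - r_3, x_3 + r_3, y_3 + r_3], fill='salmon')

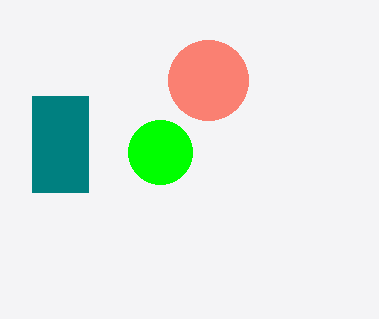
x_1 = 160; y_1 = 152; r_1 = 32; y0_2 = 96; x1_2 = 88; x_3 = 208; y_3 = 80; r_3 = 40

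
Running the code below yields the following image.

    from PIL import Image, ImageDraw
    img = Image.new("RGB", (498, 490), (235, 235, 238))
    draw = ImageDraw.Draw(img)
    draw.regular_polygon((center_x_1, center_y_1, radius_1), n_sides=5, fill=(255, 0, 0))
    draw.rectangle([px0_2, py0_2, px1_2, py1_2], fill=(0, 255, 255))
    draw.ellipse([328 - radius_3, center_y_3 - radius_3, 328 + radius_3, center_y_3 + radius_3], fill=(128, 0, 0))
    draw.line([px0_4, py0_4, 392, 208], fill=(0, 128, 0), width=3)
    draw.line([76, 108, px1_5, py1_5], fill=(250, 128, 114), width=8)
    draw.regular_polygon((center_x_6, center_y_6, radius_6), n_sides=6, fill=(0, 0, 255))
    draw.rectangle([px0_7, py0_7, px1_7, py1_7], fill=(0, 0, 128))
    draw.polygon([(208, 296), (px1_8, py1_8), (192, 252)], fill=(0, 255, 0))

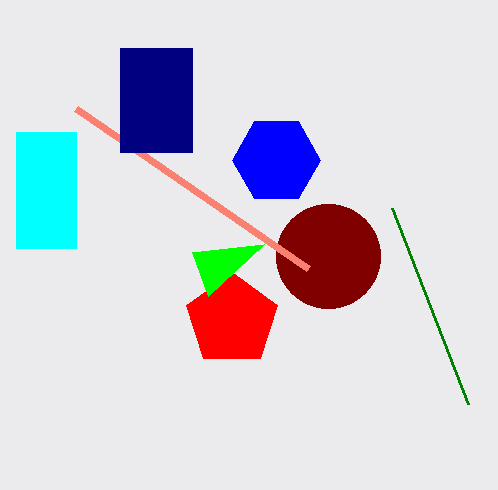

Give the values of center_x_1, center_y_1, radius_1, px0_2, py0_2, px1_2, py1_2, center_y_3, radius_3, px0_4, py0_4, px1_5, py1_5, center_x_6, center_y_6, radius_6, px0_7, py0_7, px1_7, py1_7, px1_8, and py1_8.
center_x_1 = 232; center_y_1 = 320; radius_1 = 48; px0_2 = 16; py0_2 = 132; px1_2 = 76; py1_2 = 248; center_y_3 = 256; radius_3 = 52; px0_4 = 468; py0_4 = 404; px1_5 = 308; py1_5 = 268; center_x_6 = 276; center_y_6 = 160; radius_6 = 44; px0_7 = 120; py0_7 = 48; px1_7 = 192; py1_7 = 152; px1_8 = 264; py1_8 = 244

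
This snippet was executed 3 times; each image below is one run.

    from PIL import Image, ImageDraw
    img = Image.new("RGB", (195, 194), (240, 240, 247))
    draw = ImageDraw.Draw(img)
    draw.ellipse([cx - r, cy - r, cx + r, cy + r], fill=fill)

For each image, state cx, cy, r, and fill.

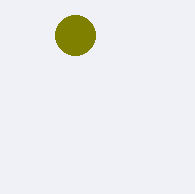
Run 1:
cx = 75, cy = 35, r = 20, fill = 'olive'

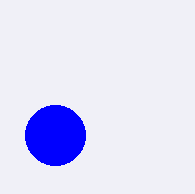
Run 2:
cx = 55; cy = 135; r = 30; fill = 'blue'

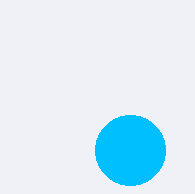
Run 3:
cx = 130; cy = 150; r = 35; fill = 'deepskyblue'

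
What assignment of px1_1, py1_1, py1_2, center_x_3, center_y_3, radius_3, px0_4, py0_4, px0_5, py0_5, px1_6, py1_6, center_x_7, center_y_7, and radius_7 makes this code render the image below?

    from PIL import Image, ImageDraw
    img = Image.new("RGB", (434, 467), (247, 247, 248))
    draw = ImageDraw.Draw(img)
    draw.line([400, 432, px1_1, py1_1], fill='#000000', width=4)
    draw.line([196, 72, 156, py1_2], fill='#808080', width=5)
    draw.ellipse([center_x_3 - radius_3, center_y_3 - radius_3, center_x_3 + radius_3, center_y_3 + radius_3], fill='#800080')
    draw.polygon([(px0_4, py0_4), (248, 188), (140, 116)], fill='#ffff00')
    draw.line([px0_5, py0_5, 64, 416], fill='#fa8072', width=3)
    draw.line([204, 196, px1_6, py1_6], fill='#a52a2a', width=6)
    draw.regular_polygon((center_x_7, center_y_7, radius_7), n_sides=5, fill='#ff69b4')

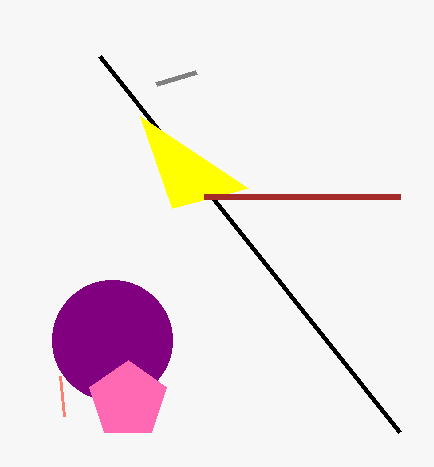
px1_1 = 100; py1_1 = 56; py1_2 = 84; center_x_3 = 112; center_y_3 = 340; radius_3 = 60; px0_4 = 172; py0_4 = 208; px0_5 = 60; py0_5 = 376; px1_6 = 400; py1_6 = 196; center_x_7 = 128; center_y_7 = 400; radius_7 = 40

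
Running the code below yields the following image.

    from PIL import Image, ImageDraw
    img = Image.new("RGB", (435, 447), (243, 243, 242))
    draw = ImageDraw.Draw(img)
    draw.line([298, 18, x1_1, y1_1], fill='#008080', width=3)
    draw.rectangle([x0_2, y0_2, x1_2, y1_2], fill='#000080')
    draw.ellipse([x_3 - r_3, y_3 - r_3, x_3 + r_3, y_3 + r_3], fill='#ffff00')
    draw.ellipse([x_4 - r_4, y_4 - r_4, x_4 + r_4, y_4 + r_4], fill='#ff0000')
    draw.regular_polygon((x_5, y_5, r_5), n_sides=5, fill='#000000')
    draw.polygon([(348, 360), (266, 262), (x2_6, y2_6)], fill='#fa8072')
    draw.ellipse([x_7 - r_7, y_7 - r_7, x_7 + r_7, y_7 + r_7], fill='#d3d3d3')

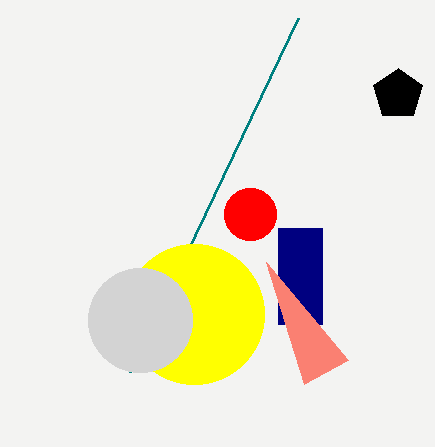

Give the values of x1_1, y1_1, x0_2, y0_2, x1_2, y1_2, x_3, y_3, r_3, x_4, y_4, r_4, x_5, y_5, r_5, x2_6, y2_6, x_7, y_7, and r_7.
x1_1 = 130, y1_1 = 372, x0_2 = 278, y0_2 = 228, x1_2 = 322, y1_2 = 324, x_3 = 194, y_3 = 314, r_3 = 70, x_4 = 250, y_4 = 214, r_4 = 26, x_5 = 398, y_5 = 94, r_5 = 26, x2_6 = 304, y2_6 = 384, x_7 = 140, y_7 = 320, r_7 = 52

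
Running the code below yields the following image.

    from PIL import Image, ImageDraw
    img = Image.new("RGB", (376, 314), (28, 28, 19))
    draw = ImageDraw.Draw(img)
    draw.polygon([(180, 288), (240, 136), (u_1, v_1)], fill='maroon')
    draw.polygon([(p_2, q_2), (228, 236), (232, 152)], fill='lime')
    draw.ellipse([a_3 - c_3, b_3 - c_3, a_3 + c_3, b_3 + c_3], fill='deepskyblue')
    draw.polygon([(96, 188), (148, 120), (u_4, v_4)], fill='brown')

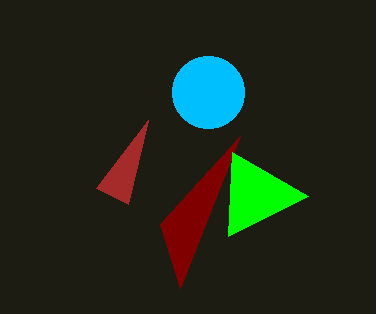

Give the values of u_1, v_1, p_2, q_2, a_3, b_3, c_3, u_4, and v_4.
u_1 = 160; v_1 = 224; p_2 = 308; q_2 = 196; a_3 = 208; b_3 = 92; c_3 = 36; u_4 = 128; v_4 = 204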